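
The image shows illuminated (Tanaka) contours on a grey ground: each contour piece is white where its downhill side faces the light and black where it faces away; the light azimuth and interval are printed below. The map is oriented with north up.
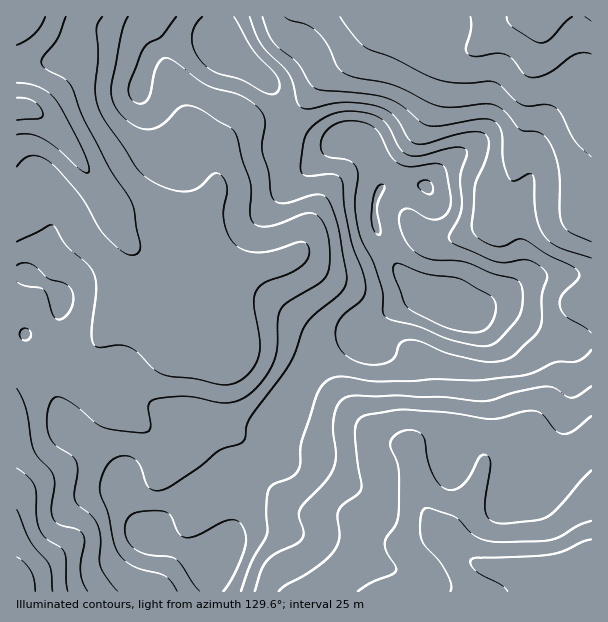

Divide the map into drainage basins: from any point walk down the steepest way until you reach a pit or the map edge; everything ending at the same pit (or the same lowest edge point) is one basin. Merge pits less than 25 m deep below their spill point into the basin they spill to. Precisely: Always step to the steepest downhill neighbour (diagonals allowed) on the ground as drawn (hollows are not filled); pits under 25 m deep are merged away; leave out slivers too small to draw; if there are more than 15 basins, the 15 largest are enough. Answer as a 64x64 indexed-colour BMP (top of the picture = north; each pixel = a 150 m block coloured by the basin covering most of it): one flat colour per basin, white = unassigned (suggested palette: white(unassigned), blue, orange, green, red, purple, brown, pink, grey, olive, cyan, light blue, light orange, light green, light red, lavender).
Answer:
<image width="64" height="64" href="data:image/bmp;base64,Qk12CAAAAAAAAHYAAAAoAAAAQAAAAEAAAAABAAQAAAAAAAAIAAATCwAAEwsAABAAAAAAAAAA////ALR3HwAOf/8ALKAsACgn1gC9Z5QAS1aMAMJ34wB/f38AIr28AM++FwDox64AeLv/AIrfmACWmP8A1bDFAEREREREREREREREIiIiIiIiIiIiIiIiIiIiIiIiIiIiREREREREREREREQiIiIiIiIiIiIiIiIiIiIiIiIiIiJERERERERERERERCIiIiIiIiIiIiIiIiIiIiIiIiIiIkREREREREREREREIiIiIiIiIiIiIiIiIiIiIiIiIiIiREREREREREREQiIiIiIiIiIiIiIiIiIiIiIiIiIiIiJEREREREREREIiIiIiIiIiIiIiIiIiIiIiIiIiIiIiIkRERERERERCIiIiIiIiIiIiIiIiIiIiIiIiIiIiIiIiRERERERERBEiIiIiIiIiIiIiIiIiIiIiIiIiIiIiIiJERERERERBERIiIiIiIiIiIiIiIiIiIiIiIiIiIiIiIkREREREREERESIiIiIiIiIiIiIiIiIiIiIiIiIiIiIiREREREREERERESIiIiIiIiIiIiIiIiIiIiIiIiIiIiJEREREREQRERERESIiIiIiIiIiIiIiIiIiIiIiIiIiIkRERERERBERERERESIiIiIiIiIiIiIiIiIiIiIiIiIiRERERERBERERERERESIiIiIiIiIiIiIiIiIiIiIiIiJERERERBERERERERERESIiIiIiIiIiIiIiIiIiIiIiIkRERERBEREREREREREREiIiIiIiIiIiIiIiIiIiIiIiRERERBERERERERERERESIiIiIiIiIiIiIiIiIiIiIiJERERBEREREREREREREREiIiIiIiIiIiIiIiIiIiIiIkRERBERERERERERERERESIiIiIiIiIiIiIiIiIiIiIiRERBERERERERERERERERIiIiIiIiIiIiIiIiIiIiIiJEREEREREREREREREREREiIiIiIiIiIiIiIiIiIiIiIkREERERERERERERERERESIiIiIiIiIiIiIiIiIiIiIiREQREREREREREREREREREiIiIiIiIiIiIiIiIiIiIiJERBERERERERERERERERERIiIiIiIiIiIiIiIiIiIiIkREEREREREREREREREREREiIiIiIiIiIiIiIiIiIiIiREQRERERERERERERERERERIiIiIiIiIiIiIiIiIiIiJERBERERERERERERERERERERIiIiIiIiIiIiIiIiIiIkREERERERERERERERERERERESIiIiIiIiIiIiIiIiIiREERERERERERERERERERERERESIiIiIiIiIiIiIiMzNERBEREREREREREREREREREREREiIiIiIiIiIiIjMzM0REQREREREREREREREREREREREREiIiIiIiIiIzMzMzRERBERERERERERERERERERERERERIiIiMzMzMzMzMzNEREERERERERERERERERERERERERERIjMzMzMzMzMzM0REERERERERERERERERERERERERERETMzMzMzMzMzMzREERERERERERERERERERERERERERETMzMzMzMzMzMzMRERERERERERERERERERERERERERETMzMzMzMzMzMzMxERERERERERERERERERERERERERETMzMzMzMzMzMzMzERERERERERERERERERERERERERERMzMzMzMzMzMzMzMRERERERERERERERERERERERERERMzMzMzMzMzMzMzMxEREREREREREREREREREREREREREzMzMzMzMzMzMzMzEREREREREREREREREREREREREREzMzMzMzMzMzMzMzMRERERERERERERERERERERERERETMzMzMzMzMzMzMzMxERERERERERERERERERERERERERMzMzMzMzMzMzMzMzEREREREREREREREREREREREREREzMzMzMzMzMzMzMzMRERERERERERERERERERERERERETMzMzMzMzMzMzMzMxEREREREREREREREREREREREREREzMzMzMzMzMzMzMzEREREREREREREREREREREREREREzMzMzMzMzMzMzMzMRERERERERERERERERERERERERETMzMzMzMzMzMzMzMxERERERERERERERERERERERERERMzMzMzMzMzMzMzMzERERERERERERERERERERERERERMzMzMzMzMzMzMzMzMREREREREREREREREREREREzMzMzMzMzMzMzMzMzMzMxERERERERERERERERERERMzMzMzMzMzMzMzMzMzMzMzERERERERERERERERERERMzMzMzMzMzMzMzMzMzMzMzMREREREREREREREREREREzMzMzMzMzMzMzMzMzMzMzMxEREREREREREREREREREzMzMzMzMzMzMzMzMzMzMzMzERERERERERERERERERETMzMzMzMzMzMzMzMzMzMzMzMRERERERERERERERERETMzMzMzMzMzMzMzMzMzMzMzMxERERERERERERERERETMzMzMzMzMzMzMzMzMzMzMzMzERERERERERERERERETMzMzMzMzMzMzMzMzMzMzMzMzNVVVURERERUREREREzMzMzMzMzMzMzMzMzMzMzMzMzM1VVVVVVVVVVUREREzMzMzMzMzMzMzMzMzMzMzMzMzMzVVVVVVVVVVVVVVVTMzMzMzMzMzMzMzMzMzMzMzMzMzNVVVVVVVVVVVVVVVMzMzMzMzMzMzMzMzMzMzMzMzMzM1VVVVVVVVVVVVVVUzMzMzMzMzMzMzMzMzMzMzMzMzMz"/>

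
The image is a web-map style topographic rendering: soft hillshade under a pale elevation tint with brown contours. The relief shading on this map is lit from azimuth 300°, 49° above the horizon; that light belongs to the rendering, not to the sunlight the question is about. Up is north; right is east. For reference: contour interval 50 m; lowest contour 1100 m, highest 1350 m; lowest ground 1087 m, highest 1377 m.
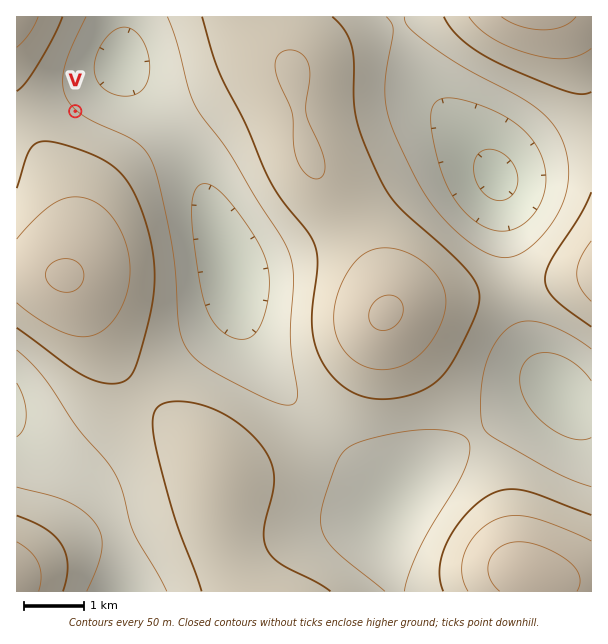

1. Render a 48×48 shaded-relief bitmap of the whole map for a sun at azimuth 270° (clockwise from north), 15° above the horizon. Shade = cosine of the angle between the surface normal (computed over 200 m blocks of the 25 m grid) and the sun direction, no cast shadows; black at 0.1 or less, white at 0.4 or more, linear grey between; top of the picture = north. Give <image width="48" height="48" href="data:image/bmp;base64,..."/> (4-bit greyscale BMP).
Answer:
<image width="48" height="48" href="data:image/bmp;base64,Qk32BAAAAAAAAHYAAAAoAAAAMAAAADAAAAABAAQAAAAAAIAEAAATCwAAEwsAABAAAAAAAAAAAAAAABEREQAiIiIAMzMzAERERABVVVUAZmZmAHd3dwCIiIgAmZmZAKqqqgC7u7sAzMzMAN3d3QDu7u4A////AEMiIjV5q8zLqYiHd2ZVVnir3e7cuoh2ZUMyI0V5q8y6qYd3dmZVZnms3u7cuYd2VUQzM0V5q8u6mHd2ZmZmZ4m83u7cqYdmVURERFZ5q7u6mHZmZmZmZ4m83u7cqXdmVVVURVeJq7u6h3ZmZmZmZ4m83u7bqHZlVVVVVWeKu7uph2ZVVVVWZ4ms3e3LqHZlVWZmZniau8uph2ZVVVVWZnirzd3LmHZlZmZ3d4iau8uph2ZVVVVVZniavMzKmHZmZnd3iImqvMuph2VVVVVWZniau8y6mHZmZniIiJmrvMuph2VVVWZmZneJq7uql3ZmZoiZmZqru7uph2VVVmZmZneJmqqph2Zmd5mZmaqru7uph2VVVmd3d3eImaqYh2Zmd5qqqqqqu7qYdmVVZnd3d3eIiZmIdmZmeKq7qqqqqqqYdlVWZ4iIiHd4iIh3ZlVniLu7uqqZmZmHdlVmeImZiId3d3d2VVVniczMuqmZmZiHZmZniZqqmId3d3ZlVVVomszMupmIiId3ZmZ4mqu6qYd2ZmVVRFV4ms3MupiHd3dmZmeJq7y7qYdmVVVERFZ5q93Muoh3ZmZmZneKvMzLqYdlVURERFaJu93LqYdmZVVVZnibzd3cuYdlRERERWeKvNzLqHZlVVVVVnmr3e7cuYdVRDM0RWeavMy6mHZURERFVom83u7cuodVQzM0VnibzMy6l2VUMzM0Voq97v7tuodlQzNEVomrzMuph2VEMyI0VorN7/7tuodlRDNFZ4q7zLuph2VDMiIjVorN7/7cupdlRDRFaJq8zLuph2VDIhEjVorN7u7cuphlRERFeKvMzLqYh2VDIREjV5vN7u3cuph1RERWeavNzLqYh2VDIREjV5vN7t3LqphlRERWebzd3LqZh2VDIREjWKvd3dy6qYdlRDRWibzd3buph2VDIREkaKzd3cuqmIdlQzNGir3e3buph2VDIRI1ebzd3LqZiHZUMzNGis3u7buph3ZDIiJFis3t3KmId2ZUMzNGis3u7cuph3ZDIiNGi83ty6mHZlVDMiNGis3u7ruph3ZUMzRXm97ty5h2ZVRDMjNXm87u7ruph2ZUM0VorN7typdlVURDMzRXm87u7bqYh2ZURFV5rN3duodlVERDMzRnm83u3aqYd2ZVVWaJvN3cuYZVRERDNEVom83d3JmHdmZmZneKvN3MqXZURERERFZ4q83dzJh2ZmZmd4iavMzLqXZUREREVWeJq8zMu4dmVWZ3iJmrvMy7mHZUQ0RFVniZq7zLqnZVVVZ4maq7vMu6mHZUM0RVZ4iau7u6mWVURFZ4mru8y7uqmHVEM0RWeJmqu7upmFVDNFZ5q8zMy7upmGVEM0RWiZqru7qph0QzM0Z5q8zMy7qpiGVEM0Vniau7u6qYd0MyI0Z5vM3cy7qph2VUREV4mrvLuqmYdkMiIkV5vN3cu6qZh2VURFZ5q8zMuqmHZjMiIjV5vM3MuqmYh2ZURVeKvN3MupiHZTMiIjV5rMzLupmId2ZVVWebzd3cuph2ZQ=="/>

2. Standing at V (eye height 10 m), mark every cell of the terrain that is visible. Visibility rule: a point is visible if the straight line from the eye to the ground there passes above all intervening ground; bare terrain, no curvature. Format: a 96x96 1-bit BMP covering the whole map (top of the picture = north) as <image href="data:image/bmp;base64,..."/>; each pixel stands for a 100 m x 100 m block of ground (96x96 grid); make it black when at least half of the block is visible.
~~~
<image width="96" height="96" href="data:image/bmp;base64,Qk2+BAAAAAAAAD4AAAAoAAAAYAAAAGAAAAABAAEAAAAAAIAEAAATCwAAEwsAAAIAAAAAAAAA////AAAAAAAAAAAAAAAAAAAAAAAAAAAAAAAAAAAAAAAAAAAAAAAAAAAAAAAAAAAAAAAAAAAAAAAAAAAAAAAAAAAAAAAAAAAAAAAAAAAAAAAAAAAAAAAAAAAAAAAAAAAAAAAAAAAAAAAAAAAAAAAAAAAAAAAAAAAAAAAAAAAAAAAAAAAAAAAAAAAAAAAAAAAAAAAAAAAAAAAAAAAAAAAAAAAAAAAAAAAAAAAAAAAAAAAAAAAAAAAAAAAAAAAAAAAAAAAAAAAAAAAAAAAAAAAAAAAAAAAAAAAAAAAAAAAAAAAAAAAAAAAAAAAAAAAAAAAAAAAAAAAAAAAAAAAAAAAAAAAAAAAAAAAAAAAAAAAAAAAAAAAAAAAAAAAAAAAAAAAAAAAAAAAAAAAAAAAAAAAAAAAAAAAAAAAAAAAAAAAAAAAAAAAAAAAAAAAAAAAAAAAAAAAAAAAAAAAAAAAAAAAAAAAAAAAAAAAAAAAAAAAAAAAAAAAAAAAAAAAAAAAAAAAAAAAAAAAAAAAAAAAAAAAAAAAAAAAAAAAAAAAAAAAAAAAAAAAAAAAAAAAAAAAAAAAAAAAAAAAAAAAAAAAAAAAAAAAAAAAAAAAAAAAAAAAAAAAAAAAAAAAAAAAAAAAAAAAAAAAAAAAAAAAAAAAAAAADAAAAAAAAAAAAAAAHgAAAAAAAAAAAAAAPgAAAAAAAAAAAAAAfwAAAAAAAAAAAAAAf4AAAAAAAAAAAAAAf4AAAAAAAAAAAAAA/8AAAAAAAAAAAAAA/+AAAAAAAAAAAAAA//AAAAAAAAAAAAAB//AAAAAAAAAAAAAB//gAAAAAAAAAAAAB//gAAAAAAAAAAAAD//wAAAAAAAAAAAAD//wAAAAAAAAAAAAH//wAAAAAAAAAAAAH//wAAAAAAAAAAAAP//wAAAAAAAAAAAAf//gAAAAAAAAAAAAf/+AAAAAAAAAAAAA//wAAAAAAAAAAAAB/+AAAAAAAAAAAAAD/wAAAAAAAAAAAAAH/gAAAAAAAAAAAAAP/AAAAAAAAAAAAAAf+AAAAAAAAAAAAAA/+AAAAAAAAAAAAAA/+AAAAAAAAAAAAAB/+AAAAAAAAAAAAAD/8AAAAAAAAAAAAAH/8AAAAAAAAAPAAAP/8AAAAAAAAAfwAA//8AAAAAAAAAf4AB//8AAAAAAAAA/8AH//4AAAAAAAAB/+Af//4AAAAAAAAB//////4AAAAAAAAD//////wAAAAAAAAD//////wAAAAAAAAH//////wAAAAAAAAP//////wAAAAAAAAf//////gAAAAAAAA///////gAAAAAAAB///////gAAAAAAAD///////gAAAAAAAD///////AAAAAAAAD///////AAAAAAAAD///////AAAAAAAAD//////+AAAAAAAAD//////+AAAAAAAAD//////8AAAAAAAAD//////4AAAAAAAAD//////wAAAAAAAAD//////gAAAAAAAAD//////AAAAAAAAAD/////+AAAAAAAAAD/////8AAAAAAAAAA="/>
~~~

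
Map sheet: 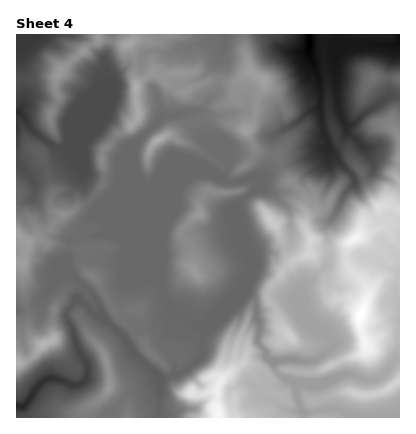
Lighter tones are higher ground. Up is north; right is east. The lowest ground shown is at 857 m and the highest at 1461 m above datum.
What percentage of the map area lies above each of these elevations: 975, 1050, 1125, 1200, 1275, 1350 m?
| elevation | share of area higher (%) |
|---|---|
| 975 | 96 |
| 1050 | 86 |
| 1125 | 53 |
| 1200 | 28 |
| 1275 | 15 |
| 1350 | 5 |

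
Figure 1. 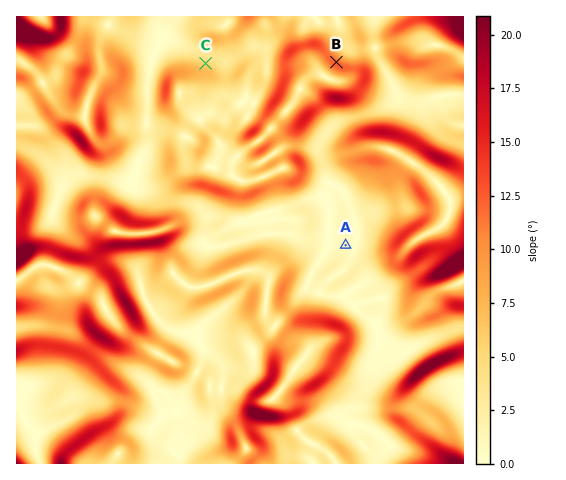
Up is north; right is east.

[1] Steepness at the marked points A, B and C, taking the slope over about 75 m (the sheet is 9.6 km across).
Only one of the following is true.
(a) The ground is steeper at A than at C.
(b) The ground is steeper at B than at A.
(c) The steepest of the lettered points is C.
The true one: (b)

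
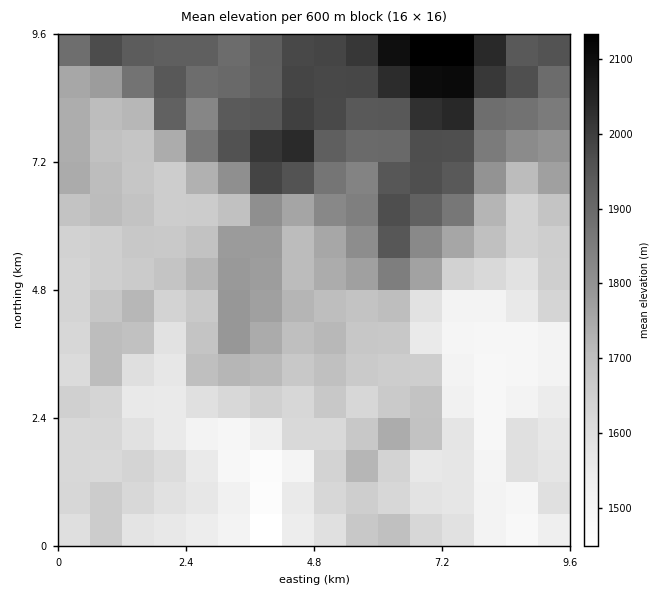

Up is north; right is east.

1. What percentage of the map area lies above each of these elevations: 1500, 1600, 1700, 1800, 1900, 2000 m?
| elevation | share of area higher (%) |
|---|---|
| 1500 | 95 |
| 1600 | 75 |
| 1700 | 46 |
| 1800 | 29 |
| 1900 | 20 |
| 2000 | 6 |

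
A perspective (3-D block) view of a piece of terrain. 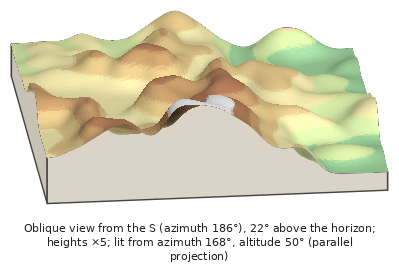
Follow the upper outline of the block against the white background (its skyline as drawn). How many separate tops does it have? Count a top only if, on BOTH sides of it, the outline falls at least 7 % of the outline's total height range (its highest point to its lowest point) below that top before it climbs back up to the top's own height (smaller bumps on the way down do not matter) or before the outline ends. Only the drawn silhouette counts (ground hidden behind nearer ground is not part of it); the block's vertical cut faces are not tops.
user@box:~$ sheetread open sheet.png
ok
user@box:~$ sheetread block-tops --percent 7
2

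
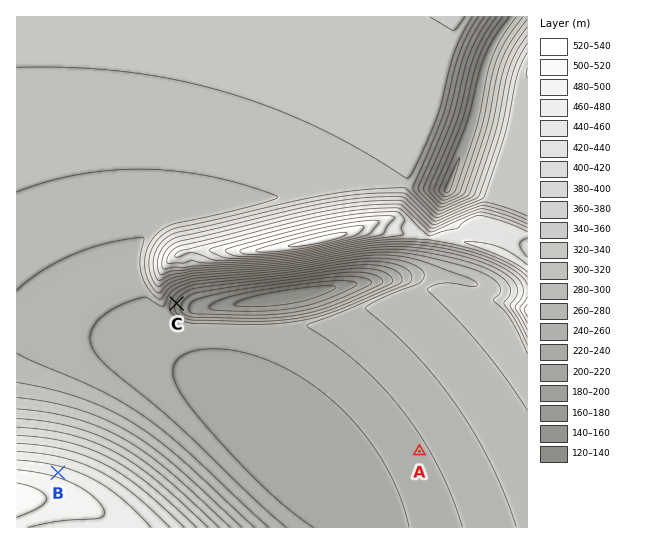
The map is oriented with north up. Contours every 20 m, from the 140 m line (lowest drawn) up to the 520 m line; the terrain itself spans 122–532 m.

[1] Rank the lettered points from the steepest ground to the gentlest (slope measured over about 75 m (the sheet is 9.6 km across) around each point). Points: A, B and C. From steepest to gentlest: C B A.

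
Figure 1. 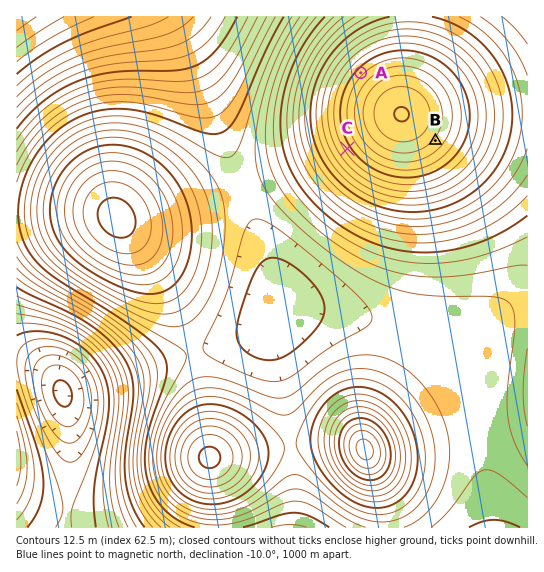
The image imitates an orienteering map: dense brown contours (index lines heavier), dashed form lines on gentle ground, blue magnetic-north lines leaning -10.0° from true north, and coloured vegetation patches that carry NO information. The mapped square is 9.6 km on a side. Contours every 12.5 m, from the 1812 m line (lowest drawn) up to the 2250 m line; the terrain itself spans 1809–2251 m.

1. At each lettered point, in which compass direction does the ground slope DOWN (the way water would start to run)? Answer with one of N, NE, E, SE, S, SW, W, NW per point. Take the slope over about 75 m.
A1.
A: NW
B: SE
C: SW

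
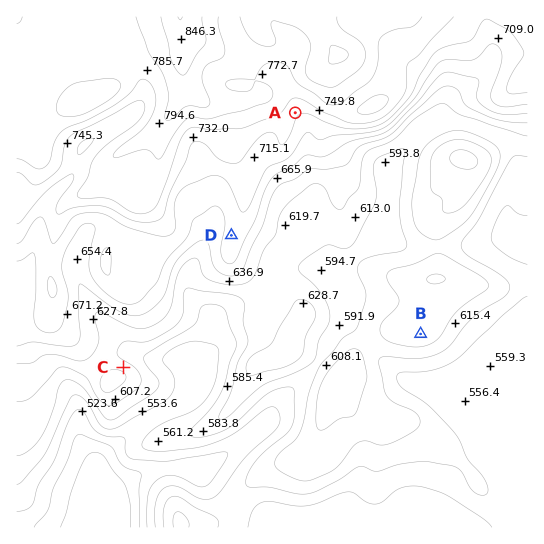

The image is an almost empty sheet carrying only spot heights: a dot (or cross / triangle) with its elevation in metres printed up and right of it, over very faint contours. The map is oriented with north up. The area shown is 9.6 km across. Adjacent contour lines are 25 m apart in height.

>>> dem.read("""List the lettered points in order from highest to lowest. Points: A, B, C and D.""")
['A', 'D', 'B', 'C']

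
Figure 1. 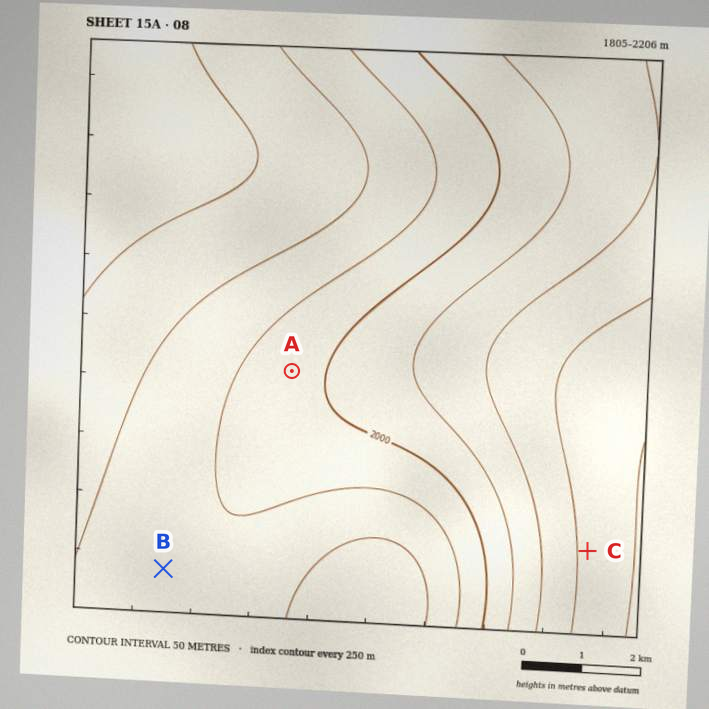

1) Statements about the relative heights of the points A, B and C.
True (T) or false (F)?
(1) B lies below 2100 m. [T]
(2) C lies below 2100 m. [F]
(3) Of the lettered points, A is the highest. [F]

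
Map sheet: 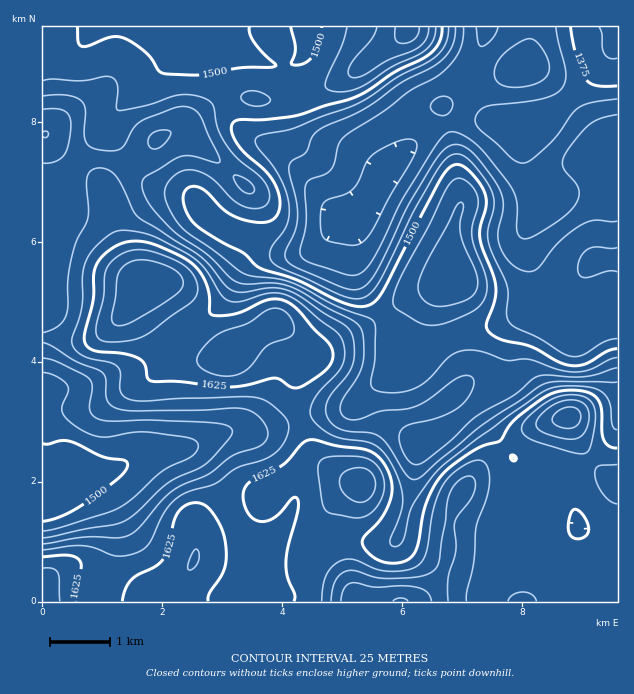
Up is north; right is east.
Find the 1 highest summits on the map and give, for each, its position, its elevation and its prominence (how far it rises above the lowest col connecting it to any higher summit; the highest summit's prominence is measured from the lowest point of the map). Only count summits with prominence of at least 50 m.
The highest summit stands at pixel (568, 417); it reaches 1713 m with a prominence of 84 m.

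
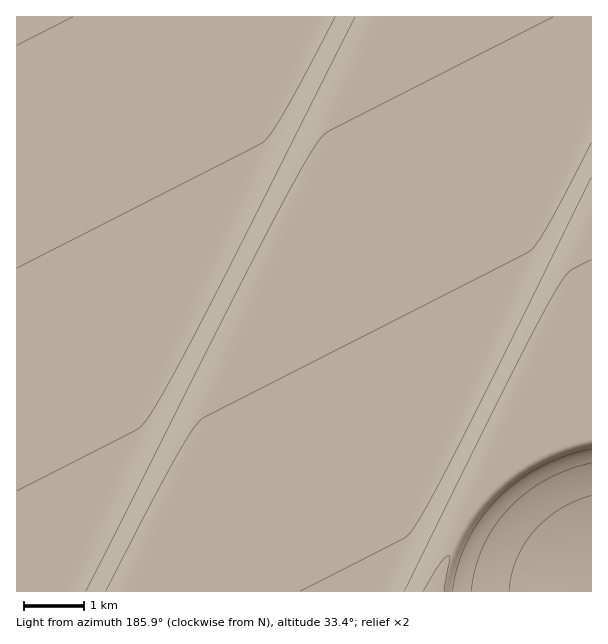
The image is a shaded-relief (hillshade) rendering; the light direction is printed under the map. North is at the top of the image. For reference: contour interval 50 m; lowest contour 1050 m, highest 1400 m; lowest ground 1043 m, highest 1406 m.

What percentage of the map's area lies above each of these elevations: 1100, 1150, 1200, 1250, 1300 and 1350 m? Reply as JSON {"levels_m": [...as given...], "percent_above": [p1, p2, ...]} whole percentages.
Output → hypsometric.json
{"levels_m": [1100, 1150, 1200, 1250, 1300, 1350], "percent_above": [94, 90, 66, 41, 30, 16]}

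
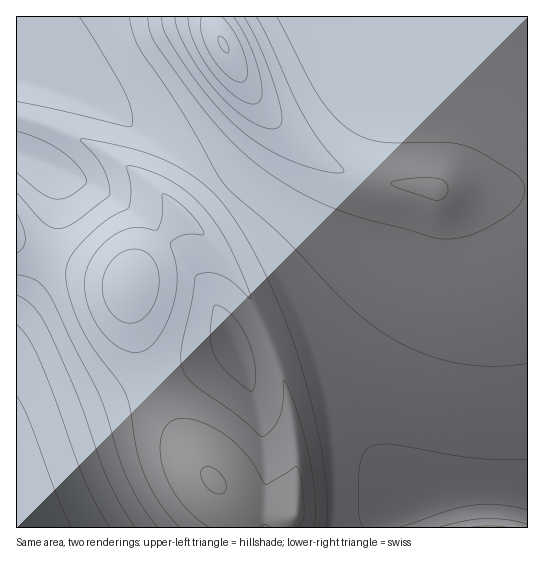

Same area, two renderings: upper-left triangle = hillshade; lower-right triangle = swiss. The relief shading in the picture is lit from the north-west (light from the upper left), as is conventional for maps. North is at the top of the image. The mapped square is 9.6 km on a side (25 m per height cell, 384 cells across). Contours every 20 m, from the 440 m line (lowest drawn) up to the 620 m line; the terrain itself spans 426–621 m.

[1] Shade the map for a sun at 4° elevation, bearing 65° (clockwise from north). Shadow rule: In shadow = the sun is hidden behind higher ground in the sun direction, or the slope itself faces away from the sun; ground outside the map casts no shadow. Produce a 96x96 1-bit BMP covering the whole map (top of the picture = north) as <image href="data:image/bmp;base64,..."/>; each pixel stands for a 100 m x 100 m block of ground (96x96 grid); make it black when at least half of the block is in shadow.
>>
<image width="96" height="96" href="data:image/bmp;base64,Qk2+BAAAAAAAAD4AAAAoAAAAYAAAAGAAAAABAAEAAAAAAIAEAAATCwAAEwsAAAIAAAAAAAAA////AAAAAAAAAAAAAAAAAAAAAAAAAAAAAAAAAAAAAAAAAAAAAAAAAAAAAAAAAAAAAAAAAAAAAAAAAAAAAAAAAAAAAAAAAAAAAAAAAAAAAAAAAAAAAAAAAAAAAAAAAAAAAAAAAAAAAAAAAAAAAAAAAAAAAAAAAAAAAAAAAAAAAAAAAAAAAAAAAAAAAAAAAAAAAAAAAAAAAAAAAAAAAAAAAAAAAAAAAAAAAAAAAAAAAAAAAAAAAAAAAAAAAAAAAAAAAAAAAAAAAAAAAAAAAAAAAAAAAAAAAAAAAAAAAAAAAAAAAAAAAAAAAAAAAAAAAAAAAAAAAAAAAAAAAAAAAAAAAAAAAAAAAAAAAAAAAAAAAAAAAAAAAAAAAAAAAAAAAAAAAAAAAAAAAAAAAAAAAAAAAAAAAAAAAAAAAAAAAAAAAAAAAAAAAAAAAAAAAAAAAAAAAAAAAAAAAAAAAAAAAAAAAAAAAAAAAAAAAAAAAAAAAAAAAAAAAAAAAAAAAAAAAAAAAAAAAAAAAAAAAAAAAAAAAAAAAAAAAAAAAAAAAAAAAAAA8AAAAAAAAAAAAAAD+AAAAAAAAAAAAAAD/AAAAAAAAAAAAAAD/AAAAAAAAAAAAAAD/AAAAAAAAAAAAAAB/AAAAAAAAAAAAAAA/AAAAAAAAAAAAAAAOAAAAAAAAAAAAAAAAAAAAAAAAAAAAAAAAAAAAAAAAAAAAAAAAAAAAAAAAAAAAAAAAAAAAAAAAAAAAAAAAAAAAAAAAAAAAAAAAAAAAAAAAAAAAAAAAAAAAAAAAAAAAAAAAAAAAAAAAAAAAAAAAAAAAAAAAAAAAAAAAAAAAAAAAAAAAAAAAAAAAAAAAAAAAAAAAAAAAAAAAAAAAAAAAAAAAAAAAAAAAAAAAAAAAAAAAAAAAAAAAAAAAAAAAAAAAAAAAAAAAAAAAAAAAAAAAAAAAAAAAAAAAAAAAAAAAAAAAAAAAAAAAAAAAAAAAAAAAAAAAAAAAAAAAAAAAAAAAAAAAAAAAAAAAAAAAAAAAAAAAAAAAAAAAAAAAAAAAAAAAAAAAAAAAAAAAAAAAAAAAAAAAAAAAAAAAAAAAAAAAAAAAAAAAAAAAAAAAAAAAAAAAAAAAAAAAAAAAAAAAAAAAAAAAAAAAAAAAAAAAAAAAAAAAAAAAAAAAAAAAAAAAAAAAAAAAAAAB+AAAAAAAAAAAAAAf/AAAAAAAAAAAAAD//AAAAAAAAAAAAAP/+AAAAAAAAAAAAB//+AAAAAAAAAAAAH//+AAAAAAAAAAAAP//8AAAAAAAAAAAAf//8AAAAAAAAAAAA///8AAAAAAAAAAAA///4AAAAAAAAAAAB///4AAAAAAAAAAAB///wAAAAAAAAAAAB///wAAAAAAAAAAAB///gAAAAAAAAAAAA///gAAAAAAAAAAAA///AAAAAAAAAAAAA///AAAAAAAAAAAAAf/+AAAAAAAAAAAAAf/+AAAAAAAAAAAAAP/8AAAAAAAAAAAAAH/8AAAAAAAAAAAAAD/4AAAAAAAAAAAAAB/wAAAAAAAAAA="/>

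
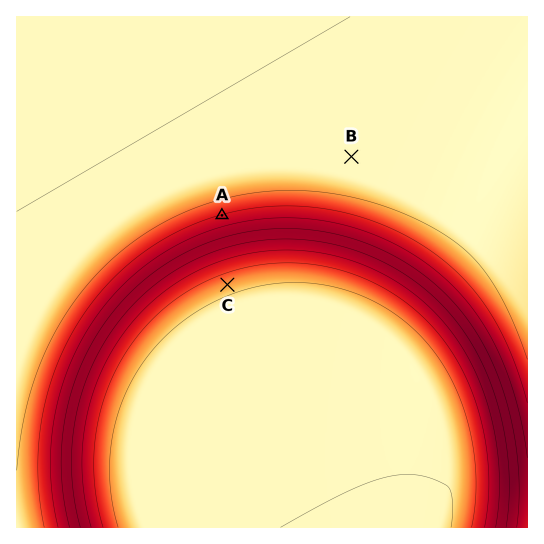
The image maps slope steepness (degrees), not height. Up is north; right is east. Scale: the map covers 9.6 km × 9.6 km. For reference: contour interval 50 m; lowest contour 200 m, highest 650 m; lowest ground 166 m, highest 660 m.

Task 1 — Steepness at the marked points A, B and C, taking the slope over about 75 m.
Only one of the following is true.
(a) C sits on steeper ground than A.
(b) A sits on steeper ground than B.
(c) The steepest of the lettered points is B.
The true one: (b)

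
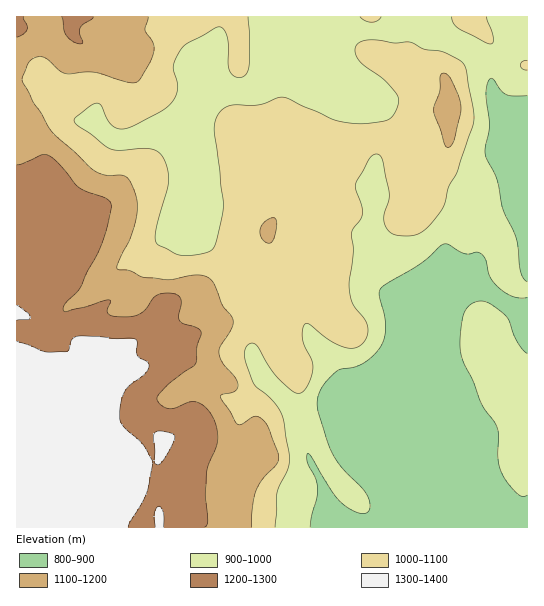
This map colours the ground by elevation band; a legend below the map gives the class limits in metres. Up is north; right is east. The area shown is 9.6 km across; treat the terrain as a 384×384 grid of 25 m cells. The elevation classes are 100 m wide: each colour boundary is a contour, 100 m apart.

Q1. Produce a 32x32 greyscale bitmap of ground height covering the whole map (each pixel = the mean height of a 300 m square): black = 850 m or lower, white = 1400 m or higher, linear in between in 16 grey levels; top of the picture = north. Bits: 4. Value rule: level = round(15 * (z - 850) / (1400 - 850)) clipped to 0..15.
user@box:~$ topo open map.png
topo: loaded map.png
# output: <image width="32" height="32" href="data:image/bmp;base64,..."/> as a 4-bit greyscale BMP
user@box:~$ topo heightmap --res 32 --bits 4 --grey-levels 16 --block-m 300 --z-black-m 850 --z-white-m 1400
<image width="32" height="32" href="data:image/bmp;base64,Qk12AgAAAAAAAHYAAAAoAAAAIAAAACAAAAABAAQAAAAAAAACAAATCwAAEwsAABAAAAAAAAAAAAAAABEREQAiIiIAMzMzAERERABVVVUAZmZmAHd3dwCIiIgAmZmZAKqqqgC7u7sAzMzMAN3d3QDu7u4A////AO7u3dzMuph1QxERERERERHd7t3czKqYdUMhEhERERER3e7d3cyqiIZDISEREREREt3t3d3MqpiHUxIRERERESLd7d3dzLqYiGMSEREREREj3d3d3MzKqIhSIRERERERIt3d3czMy5d3UiERERERESLd3t3LuqqGZkIhERERERIi3d3d26mId1Q0MRERERESIu3d3d3KmIdTVkIREREREiLd3d3dy7l2RGZCIhERESIizMzd3Lu5dkVlRFQhEREiIcy7u7u6qYdmZUVlMRERIiHMqqqZqpmHZmVWVCERESIQzLqZmZqYdlVlVVMhEREREbvLmId3d2ZVZVZTIRERESKrvKh2VVVVVmVmUyIhEREhqru5dkRERWdlVVQzMhESIaqruoZEREVnZVVEREQiIyGru7qXVERFZnZVVERVQjMhq7uql1RERFZmZVREVlMzEbu6mIZURERVZmVURGZUMhGqqXZmVERFVmZlVEVlVDIRmZdlRERERVVmVVVFVWYxEYl1REREREVVVVVVVVZ3QRGHVERERERFVVVURERWd0IRhlVEVVREREREREREVndBEXZWVWZlRERERERERFV3QRJ2d3eHZUREREREREVVZjIjh4mZmHVERERERERVVVQzM5mZmYh2REREREREREMzNDOpmpmHdmVEREREREQzNFQz"/>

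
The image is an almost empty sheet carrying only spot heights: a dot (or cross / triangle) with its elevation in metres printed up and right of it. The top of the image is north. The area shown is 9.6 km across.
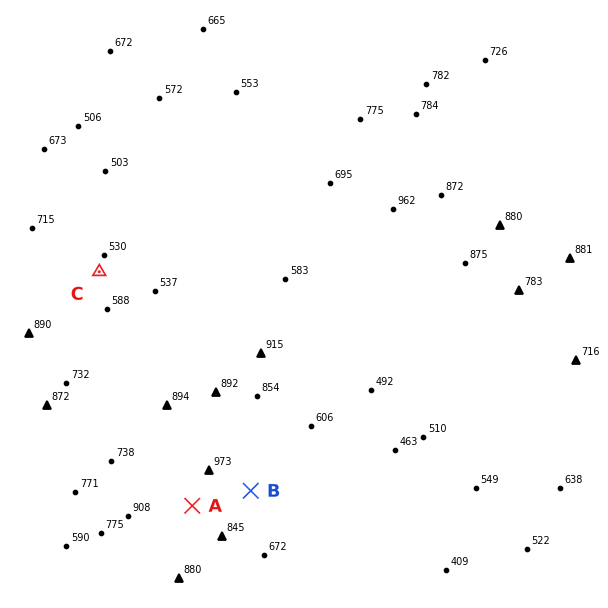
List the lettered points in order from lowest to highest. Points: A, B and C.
C B A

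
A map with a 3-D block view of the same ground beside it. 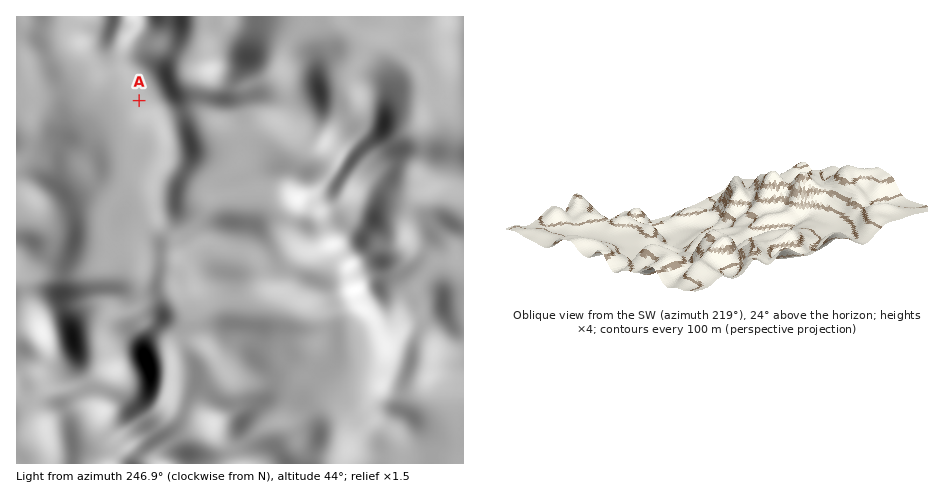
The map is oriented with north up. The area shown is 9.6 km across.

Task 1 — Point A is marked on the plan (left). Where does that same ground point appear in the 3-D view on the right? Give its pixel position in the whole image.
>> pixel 606 226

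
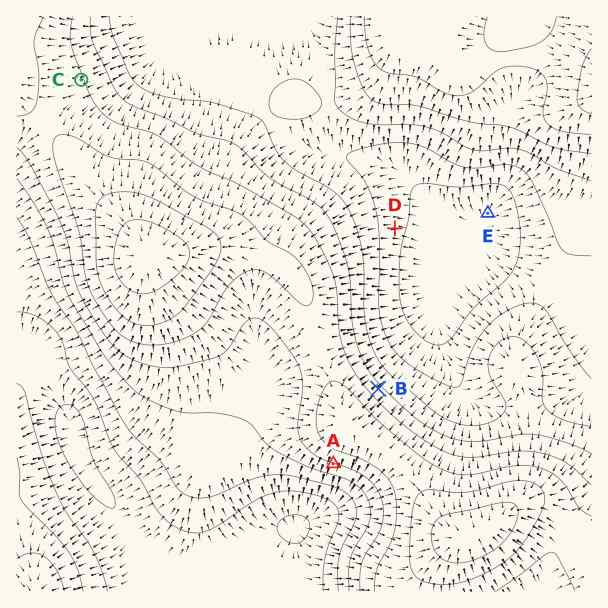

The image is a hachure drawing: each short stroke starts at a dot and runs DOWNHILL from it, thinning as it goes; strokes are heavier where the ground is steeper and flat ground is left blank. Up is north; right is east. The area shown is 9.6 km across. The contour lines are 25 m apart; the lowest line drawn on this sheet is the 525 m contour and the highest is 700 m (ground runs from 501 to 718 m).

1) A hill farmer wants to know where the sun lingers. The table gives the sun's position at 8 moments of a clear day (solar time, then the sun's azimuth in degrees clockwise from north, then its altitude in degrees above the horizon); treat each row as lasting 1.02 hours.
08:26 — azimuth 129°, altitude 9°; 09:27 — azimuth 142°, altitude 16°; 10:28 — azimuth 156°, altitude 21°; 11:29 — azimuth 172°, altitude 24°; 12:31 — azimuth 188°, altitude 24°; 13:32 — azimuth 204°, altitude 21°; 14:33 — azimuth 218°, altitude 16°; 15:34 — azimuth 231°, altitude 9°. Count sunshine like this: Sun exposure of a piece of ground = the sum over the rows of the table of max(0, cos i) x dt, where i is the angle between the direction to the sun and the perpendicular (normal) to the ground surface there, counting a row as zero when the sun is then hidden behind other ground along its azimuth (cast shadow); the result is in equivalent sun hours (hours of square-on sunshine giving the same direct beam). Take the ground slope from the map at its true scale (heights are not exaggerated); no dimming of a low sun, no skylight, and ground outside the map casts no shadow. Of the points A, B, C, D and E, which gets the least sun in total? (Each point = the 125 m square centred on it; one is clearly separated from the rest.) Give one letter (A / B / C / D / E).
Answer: B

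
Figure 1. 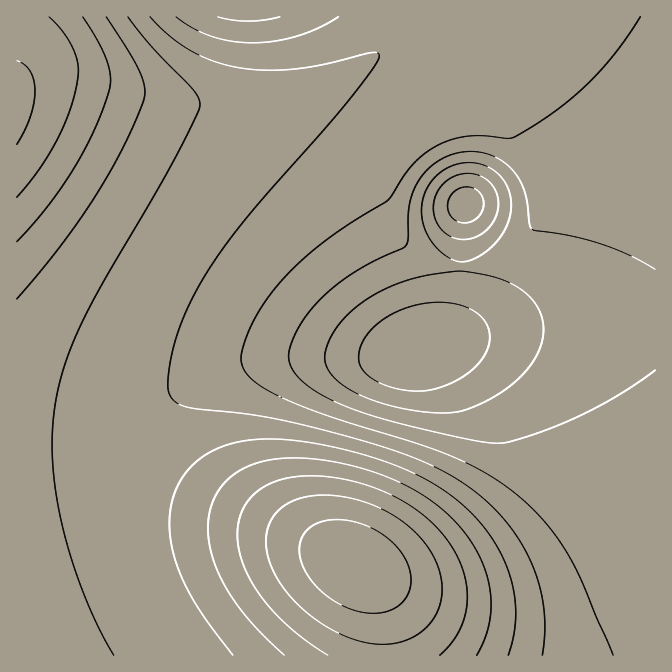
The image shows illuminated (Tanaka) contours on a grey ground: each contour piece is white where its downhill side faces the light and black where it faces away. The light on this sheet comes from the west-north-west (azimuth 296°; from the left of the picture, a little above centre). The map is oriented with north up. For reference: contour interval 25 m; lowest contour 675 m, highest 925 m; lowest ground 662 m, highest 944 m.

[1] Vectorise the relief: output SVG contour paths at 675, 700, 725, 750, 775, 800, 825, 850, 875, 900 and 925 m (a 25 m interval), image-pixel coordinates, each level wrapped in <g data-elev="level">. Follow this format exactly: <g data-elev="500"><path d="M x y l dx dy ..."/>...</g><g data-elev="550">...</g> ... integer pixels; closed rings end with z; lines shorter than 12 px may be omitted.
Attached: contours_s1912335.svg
<g data-elev="675"><path d="M458 222l-5-4-4-6-1-7 1-7 5-6 6-4 7-1 7 1 6 5 3 5 1 7-2 7-4 5-6 4-7 2z"/></g><g data-elev="700"><path d="M405 390l-15-3-12-5-10-7-7-8-2-9 1-11 5-10 9-10 11-9 15-8 15-5 15-2 15-1 15 3 12 5 9 7 7 11 2 12-5 13-10 14-15 11-18 9-18 4z"/><path d="M457 239l-12-6-8-10-4-13 2-13 7-12 11-8 12-4 13 2 10 6 7 9 3 12-2 13-6 11-10 9-12 4z"/></g><g data-elev="725"><path d="M425 412l-30-5-26-8-21-11-15-11-7-12-1-12 6-16 10-15 17-17 22-14 25-10 29-7 26-3 25 4 23 7 17 11 8 7 5 8 4 10 2 10-1 10-4 12-12 20-10 10-13 11-30 16-20 5z"/><path d="M455 261l-15-10-12-16-6-18 1-19 8-16 14-13 17-6 18 1 15 7 11 12 5 17-1 17-8 18-15 16-19 10-6 1z"/></g><g data-elev="750"><path d="M655 370l-40 27-41 21-49 19-18 5-12 1-28-4-60-14-36-10-28-10-24-12-16-11-10-12-4-13 2-14 8-16 11-17 14-15 16-13 18-12 47-24 3-8 1-33 8-22 7-10 10-9 11-7 12-4 15-2 13 2 13 6 12 9 8 9 6 11 3 14 3 23 4 5 36 6 30 7 29 12 26 14"/><path d="M280 17l-16 3-15 1-15-1-16-3"/></g><g data-elev="775"><path d="M613 655l-32-75-15-28-23-32-28-27-30-20-36-18-34-12-89-28-49-20-18-10-10-8-6-10-2-10 5-19 9-20 12-19 15-19 20-20 23-19 27-19 35-21 21-31 14-14 15-10 17-7 23-3 33 2 27-15 30-21 28-25 24-29 21-31"/><path d="M338 17l-20 11-21 8-22 5-23 2-22-2-20-5-18-8-16-11"/></g><g data-elev="800"><path d="M542 655l3-23-1-24-5-23-8-23-12-22-14-20-18-18-21-17-19-12-22-11-55-19-53-15-43-10-85-11-11-4-7-6-3-9 0-10 7-36 12-34 18-33 19-27 23-31 107-124 21-28 4-10-2-2-7 0-46 11-32 5-27 1-25-2-25-6-23-11-22-15-20-19"/></g><g data-elev="825"><path d="M114 655l-16-28-14-32-12-35-10-35-6-32-3-31-1-29 3-28 10-42 18-43 22-42 66-113 22-42 7-18-1-7-5-8-40-41-26-32"/><path d="M508 655l6-19 2-19-1-20-4-19-8-20-10-18-12-16-16-17-17-14-20-12-21-11-23-9-30-9-32-7-28-5-26-1-19 1-17 3-15 6-14 8-12 10-9 11-8 15-3 15-2 16 2 16 3 17 7 18 19 35 33 45"/></g><g data-elev="850"><path d="M477 655l7-15 5-16 2-17-1-19-5-18-7-16-10-17-13-15-14-14-16-11-18-11-20-9-23-8-24-6-25-4-21-1-19 1-17 4-14 5-12 8-10 9-7 12-5 13-2 15 1 15 3 17 6 15 8 16 24 33 34 34"/><path d="M17 299l41-50 36-51 29-50 21-48 1-13-5-15-11-20-23-35"/></g><g data-elev="875"><path d="M440 655l12-13 8-14 6-14 1-17-1-17-5-16-9-17-12-16-15-14-17-13-20-10-20-8-21-6-23-4-22 0-18 3-12 4-11 5-9 8-7 9-5 10-2 12 0 13 2 14 11 26 18 27 26 25 33 23"/><path d="M17 242l30-35 26-37 21-40 15-38 1-15-3-17-10-20-14-23"/></g><g data-elev="900"><path d="M371 644l19 0 17-4 15-9 12-13 6-14 2-17-3-19-8-16-13-16-15-14-19-12-20-8-20-5-22-2-18 2-17 7-8 6-6 7-4 8-3 10 0 10 2 12 10 23 17 22 23 19 27 15z"/><path d="M17 197l21-27 18-28 13-30 8-29 1-16-4-17-10-17-15-16"/></g><g data-elev="925"><path d="M360 612l14 1 11-1 10-4 8-6 5-8 3-10-1-12-4-12-6-10-10-10-12-8-13-7-13-4-14-1-11 0-12 4-10 8-5 12 0 13 5 13 10 15 13 12 16 9z"/><path d="M17 144l13-27 5-25-1-12-3-8-6-7-8-4"/></g>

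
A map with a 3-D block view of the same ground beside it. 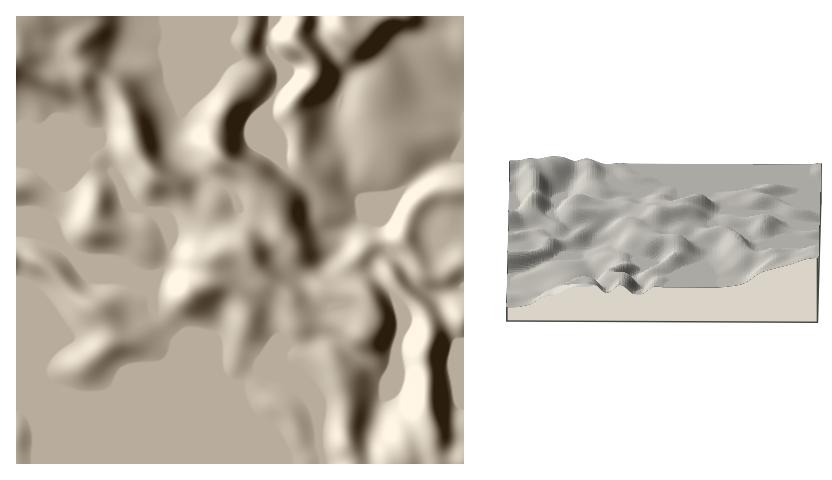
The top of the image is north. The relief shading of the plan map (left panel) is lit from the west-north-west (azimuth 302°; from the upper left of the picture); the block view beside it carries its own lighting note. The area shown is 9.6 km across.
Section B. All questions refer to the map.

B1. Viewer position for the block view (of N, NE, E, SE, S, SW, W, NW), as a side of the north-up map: N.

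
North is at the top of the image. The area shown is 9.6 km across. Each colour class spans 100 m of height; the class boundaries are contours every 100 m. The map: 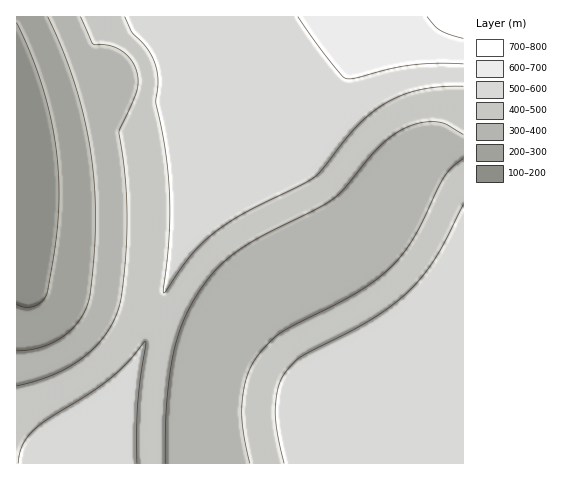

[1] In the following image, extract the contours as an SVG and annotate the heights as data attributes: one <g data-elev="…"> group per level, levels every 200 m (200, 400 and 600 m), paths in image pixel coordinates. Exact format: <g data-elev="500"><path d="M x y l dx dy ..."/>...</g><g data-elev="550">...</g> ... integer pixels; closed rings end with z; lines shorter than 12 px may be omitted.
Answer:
<g data-elev="200"><path d="M17 22l18 44 13 42 8 43 3 43-3 44-9 56-5 7-8 5-9 1-8-3"/></g><g data-elev="400"><path d="M165 463l2-61 4-33 4-24 7-20 8-19 12-19 13-16 15-14 20-14 66-34 18-10 11-11 33-40 12-11 12-7 17-7 16-1 11 2 17 11"/><path d="M463 158l-11 10-7 8-31 61-11 16-12 14-16 14-20 13-75 39-11 10-12 14-11 21-4 27 1 25 7 33"/><path d="M80 17l12 26 18 3 13 6 10 10 5 14-2 16-17 40 6 42 2 39-1 42-5 43-4 15-7 15-10 14-12 12-15 11-17 8-18 7-21 6"/></g><g data-elev="600"><path d="M298 17l28 39 15 19 5 3 9 0 35-9 21-4 24-2 28 1"/></g>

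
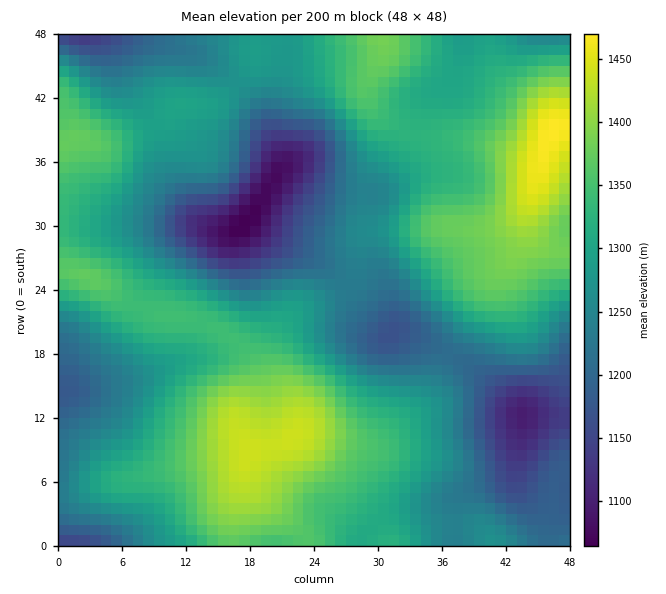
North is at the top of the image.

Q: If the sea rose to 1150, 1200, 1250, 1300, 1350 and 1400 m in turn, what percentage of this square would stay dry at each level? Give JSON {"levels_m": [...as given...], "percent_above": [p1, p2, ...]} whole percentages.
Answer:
{"levels_m": [1150, 1200, 1250, 1300, 1350, 1400], "percent_above": [93, 84, 67, 47, 23, 8]}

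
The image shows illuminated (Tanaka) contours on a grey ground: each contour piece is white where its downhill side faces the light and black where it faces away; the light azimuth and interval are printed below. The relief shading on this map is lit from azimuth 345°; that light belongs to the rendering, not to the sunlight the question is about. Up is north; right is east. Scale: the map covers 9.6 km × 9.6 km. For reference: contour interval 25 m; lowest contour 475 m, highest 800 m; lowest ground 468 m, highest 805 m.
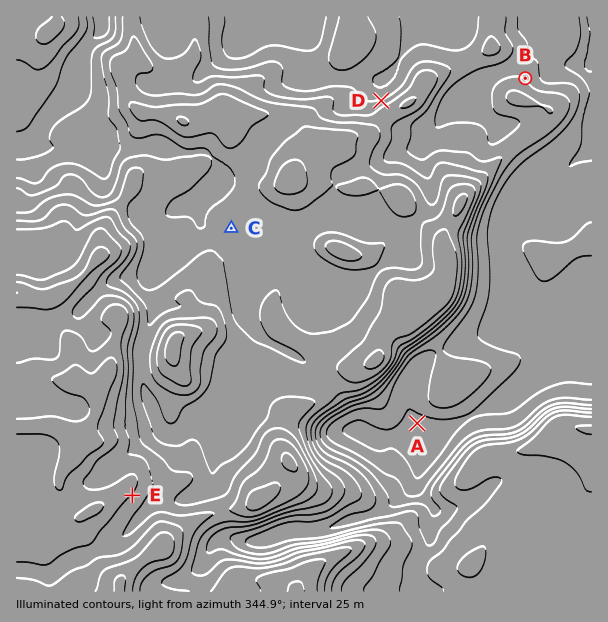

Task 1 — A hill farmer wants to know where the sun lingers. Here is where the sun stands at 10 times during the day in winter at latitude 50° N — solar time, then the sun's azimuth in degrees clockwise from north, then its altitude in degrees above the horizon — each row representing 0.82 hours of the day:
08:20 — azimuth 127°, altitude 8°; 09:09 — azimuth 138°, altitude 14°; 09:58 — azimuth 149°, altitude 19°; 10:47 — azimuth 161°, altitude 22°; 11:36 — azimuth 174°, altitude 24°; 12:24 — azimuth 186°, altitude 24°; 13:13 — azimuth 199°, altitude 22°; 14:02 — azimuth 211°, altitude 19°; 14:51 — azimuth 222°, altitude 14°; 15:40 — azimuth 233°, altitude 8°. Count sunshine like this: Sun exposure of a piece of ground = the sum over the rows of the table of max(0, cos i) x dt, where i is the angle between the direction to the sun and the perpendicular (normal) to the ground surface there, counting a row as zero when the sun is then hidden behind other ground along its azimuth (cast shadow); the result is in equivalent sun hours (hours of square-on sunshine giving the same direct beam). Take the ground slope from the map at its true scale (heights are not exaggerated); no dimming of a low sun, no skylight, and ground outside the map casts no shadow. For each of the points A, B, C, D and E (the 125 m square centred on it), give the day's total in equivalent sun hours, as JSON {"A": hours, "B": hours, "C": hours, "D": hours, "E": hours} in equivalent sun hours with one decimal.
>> {"A": 2.4, "B": 2.0, "C": 2.2, "D": 1.3, "E": 2.9}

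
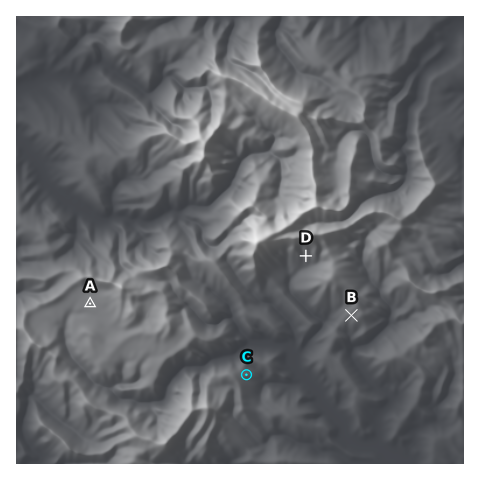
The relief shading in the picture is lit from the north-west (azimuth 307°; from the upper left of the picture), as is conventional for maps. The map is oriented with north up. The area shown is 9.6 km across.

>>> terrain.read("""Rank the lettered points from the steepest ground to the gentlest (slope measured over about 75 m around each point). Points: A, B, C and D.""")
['D', 'C', 'B', 'A']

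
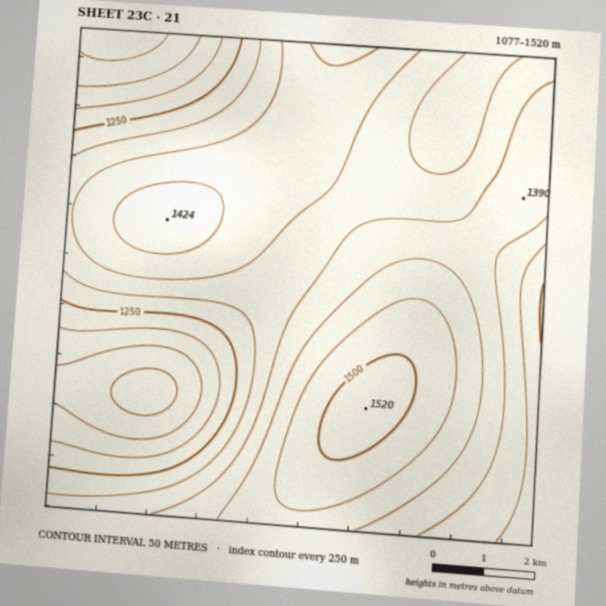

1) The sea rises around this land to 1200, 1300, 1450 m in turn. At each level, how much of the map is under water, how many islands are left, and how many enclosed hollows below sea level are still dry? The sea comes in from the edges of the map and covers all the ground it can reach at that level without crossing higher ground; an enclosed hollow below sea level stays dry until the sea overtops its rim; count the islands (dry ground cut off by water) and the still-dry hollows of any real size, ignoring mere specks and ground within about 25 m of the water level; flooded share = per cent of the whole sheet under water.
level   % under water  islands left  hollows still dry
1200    12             0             0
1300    28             0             0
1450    90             1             0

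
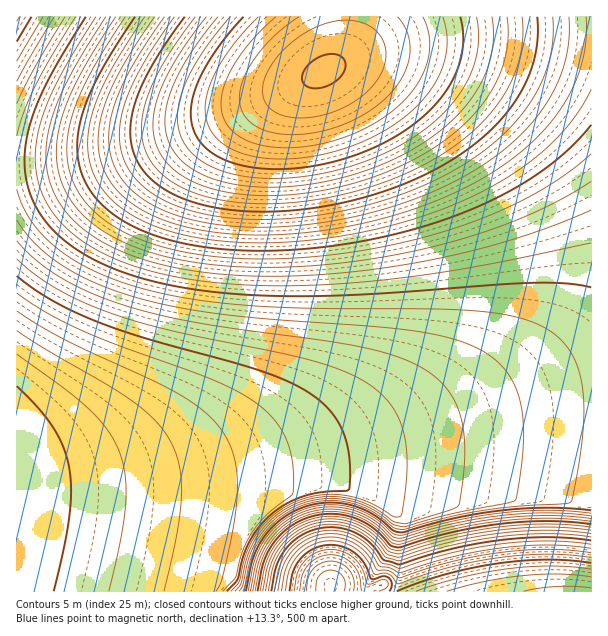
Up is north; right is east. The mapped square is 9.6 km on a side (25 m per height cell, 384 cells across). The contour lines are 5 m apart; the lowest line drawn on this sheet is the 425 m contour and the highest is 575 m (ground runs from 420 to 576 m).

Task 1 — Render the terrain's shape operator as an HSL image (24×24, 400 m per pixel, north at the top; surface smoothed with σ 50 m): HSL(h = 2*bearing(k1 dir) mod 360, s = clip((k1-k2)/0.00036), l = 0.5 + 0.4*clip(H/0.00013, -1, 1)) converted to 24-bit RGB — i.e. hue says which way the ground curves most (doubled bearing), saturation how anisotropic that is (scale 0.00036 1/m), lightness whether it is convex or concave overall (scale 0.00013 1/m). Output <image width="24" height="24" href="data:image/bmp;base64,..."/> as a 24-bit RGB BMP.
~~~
<image width="24" height="24" href="data:image/bmp;base64,Qk32BgAAAAAAADYAAAAoAAAAGAAAABgAAAABABgAAAAAAMAGAAATCwAAEwsAAAAAAAAAAAAAf39/f39/f39/f39/f39/f39/f39/f39/FUk0HQcvwrOexb2vycW9zcvIM57+qcP/f2q4pZC4n464mY63lI22jo22jpO1j5u1f39/f39/f39/f39/f39/f39/f39/f39/dXl/AB8z0NDQ0dHR0dHR0tHRx83NAkBggWW3ppO4oZK4nJG3l5G2k5G2kpa1lJ21f39/f39/f39/f39/f39/f39/f39/f39/f39/AjEuYr+c0NHQ0dHR0dHR0dHQEhdpGFw6nYOuopS2npS3mpS2l5S2lpi2mJ61f39+f39+f39+f39+f39+f39+f39+f39+f39+eH97ADMOHH0Gs8CUwLKSdhcEMgELRVgjHS4FIi8EJi8EMDUFOzoGOTEGMCQFf39+f39+f39+f39+f39+f39+f39+f39+f39+f39+f399UXE8JjADLyUEc1RBf39+f39/f39/f39/f39+f398f396f398f39/gH99f399f399f399f399f399f399f399f399f399f399f399f399f39+f39+f39+f39+f39+f39+f4B+f4B/f4B/f4B/f4B/gH98gH98gH98f397f397f397f397f397f397f398f398fn98fn98fn99f399f399f399f39+f39+f4B+f4B+f4B+f4B+f4B/gH57gH57gH96gH96gH96f396f396f396fn96fn96fn96fn96fn97fn97fn98fn98fn98fn99foB9foB9foB+foB+f4B+f4B+gH16gH55gH55gH55gH94gH94f4B4f394fn94fn94fn94fX95fX95fX96fX96fX96fX97fYB7fYB8foB8foB9foB9foB9foB+gHx5gH15gH14gH54gH93gH93gIB2f4B2foB2foB2fX93fX93fH93fH94fH94fH95fIB5fIB6fIB7fYB7fYB8fYB8fYB9fYB9gXt5gXx4gX14gX13gH53gH92gIB2gIB1foB1foB1fYB1fIB1e4B2e4B2e4B3e4B3e4B4e4B5e4B5e4B6fIB7fIB7fIB8fYB8gnp5gnt5gnx4gnx4gX13gX52gX92gYB1f4B1foB1fYB0fIB0e4B1eoB1eoB1eoB2eoB3eoB3eoB4eoB5eoB6e4B6e4B7fIB8hHp8g3p6g3t6g3x5g315gn54gn94goB3gYF2f4F2foF1fIF1e4B1eoB1eYB1eYB1eIB2eIB2eIB3eIB4eYB5eYB5eoB6e4B7hnuAhnt/hXt+hXt8hXx7hH17hH96g4B6g4F5gYJ4f4J4fYJ3fIF2eoF2eYF1eIF1d4F2d4F2d4F2d4F3eIB4eYB5eYB6eoB7iH2GiH2FiH2EiH6DiH6Ch36Ahn5+hYB+hIF9hIN9goN8gIN6fYJ5e4J4eoJ3eIJ3d4J3doJ3d4F4d4F4d4F5eIF6eYF7eoF8iX6Ki36Li3+Ki4CKi4CJi4GHioGGiYGFh4KDhoKBhYSBg4SAgIR+fYN8e4N7eoN6eYN6eIN6eIJ6eIJ7eIJ7eIJ8eYF8eYF9iH+Lin+NjICOjYGOjoKPj4OOjoONjYSMjISLioSJiIWHhoSGg4WEgYWCf4WBfYSAfIR/eoR+eYR+eYN+eYN+eYJ+eYJ+eYJ+hn+MiICNioGPjIKQjoORj4SSkIWSkIWRkIaQjoaPjIaNioaLh4aJhYaIg4aHgYaGf4aFfYWDfIWDeoSCeoSBeYOBeYOBeYKAg3+LhYCMiIGOioKQjYORj4SSkIWTkYaUkYeTkYeTj4eRjYeQi4eOiIaMhYWKhIaJgoaIgIaHfoaHfIaGe4WFeoSEeoSEeoODf36Ign+KhYCMh4KOioOQjYSRj4WTkYaUkoeUkoiUkYiTkIiSjoiRjIePiYaOhoWMhIWLgoWJgIWIfoSHfYSGfIOFe4OFeoKEfX6Gfn6HgX+JhIGKh4KMioSOjYWQj4aRkYeTkoeTkoiTkYiTkIiSjoiRjIePiYaOhoWMg4SLgYOKgIOIfoKHfYKGfIGFe4GEfH+DfX+Efn+FgICGhIGIh4OKioSMjYWOj4aPkYeRkYiRkoiSkYiSkIiRjoeQi4ePiYWNhoSMg4KLgYKJf4GIfoCHfYCGfH+FeoCBe4CBfYCCf4CCgIGEg4KFhoOHiYSJi4WKjYaLjoeNj4eOkIiOkIiPj4ePjYeOioaNiISMhYOLgoGJgICIfn+HfX6GfH6FeX9+eoB+e4B/fIB/foGAgIKBg4KChYODiISFioWGi4WIjYaJjYeKjoeLjoeMjYaMjIaMiYSLh4OKhIKJgoCIgH+Hfn2GfXyF"/>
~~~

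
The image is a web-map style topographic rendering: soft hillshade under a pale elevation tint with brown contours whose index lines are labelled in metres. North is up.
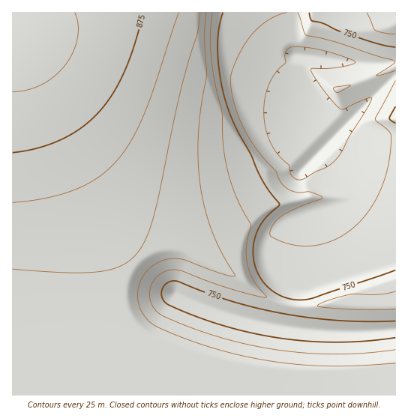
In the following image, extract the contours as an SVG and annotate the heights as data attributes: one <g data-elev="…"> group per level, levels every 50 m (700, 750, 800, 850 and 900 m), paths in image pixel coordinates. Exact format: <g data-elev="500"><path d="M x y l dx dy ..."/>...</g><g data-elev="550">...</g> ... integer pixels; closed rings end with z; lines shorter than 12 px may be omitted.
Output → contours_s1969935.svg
<g data-elev="700"><path d="M296 179l-5-5-3-9-10-10-7-12-5-15-2-16 1-16 5-14 6-10 10-9-1-8 1-5 4-2 4-1 30 4 31 10-1 3-12 3-31 2 12 20 17 20 4 0 24-11 4 0-6 11-30 50-8 7-24 13z"/></g><g data-elev="750"><path d="M396 338l-34 3-34 1-34-2-32-5-42-11-40-14-15-8-3-5-1-5 2-5 3-4 10-2 55 20 53 13 56 7 56 0"/><path d="M396 270l-82 28-12 2-12-1-11-4-10-7-8-9-5-9-2-10-1-10 1-11 8-17 18-18-20-27-9-22-17-31-8-23-6-25-2-26 1-20 4-18"/><path d="M396 106l-7 12 7 5"/><path d="M309 12l1 7 2 2 10 2 15 7 33 12 26 5"/></g><g data-elev="800"><path d="M396 363l-44 3-34 0-34-3-32-5-42-11-38-14-20-9-10-12-4-15 2-15 8-13 14-8 10-2 10 0 38 14 15 3-15-27-9-21-7-24-5-26-1-24 1-25 8-54-3-36 2-27"/></g><g data-elev="850"><path d="M12 202l34-4 30-9 22-12 19-17 15-20 12-26 35-102"/></g><g data-elev="900"><path d="M12 92l16-2 14-5 12-9 11-11 8-13 4-14 1-14-3-12"/></g>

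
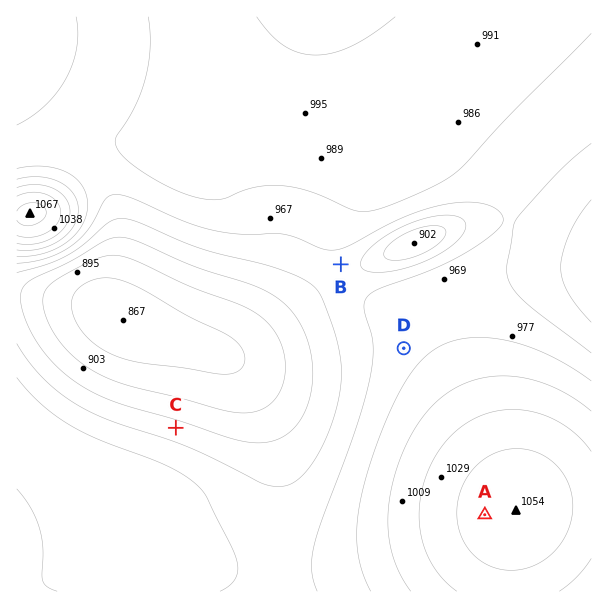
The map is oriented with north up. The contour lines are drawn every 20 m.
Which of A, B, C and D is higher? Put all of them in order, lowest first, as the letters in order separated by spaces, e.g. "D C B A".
C B D A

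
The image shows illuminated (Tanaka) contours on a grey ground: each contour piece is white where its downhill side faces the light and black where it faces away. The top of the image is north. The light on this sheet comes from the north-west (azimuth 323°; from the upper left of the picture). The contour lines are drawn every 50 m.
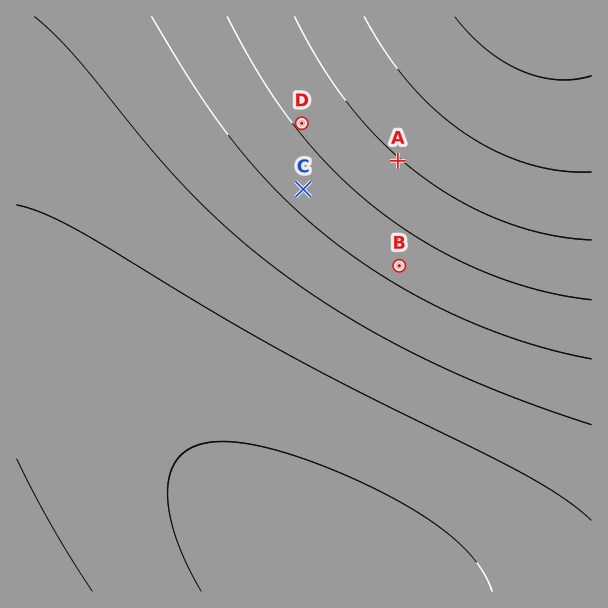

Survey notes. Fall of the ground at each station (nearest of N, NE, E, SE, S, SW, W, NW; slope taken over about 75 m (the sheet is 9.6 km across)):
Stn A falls SW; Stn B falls SW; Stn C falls SW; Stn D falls SW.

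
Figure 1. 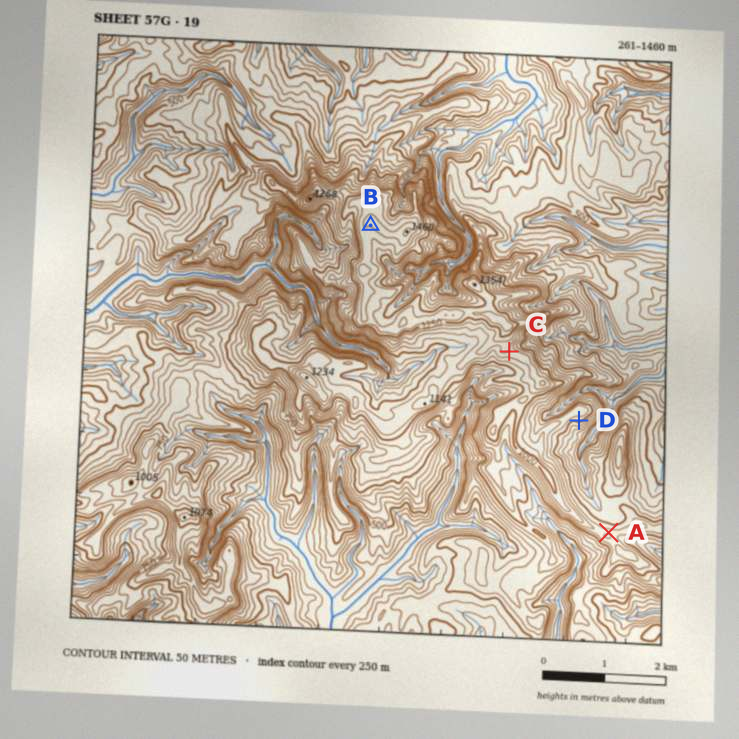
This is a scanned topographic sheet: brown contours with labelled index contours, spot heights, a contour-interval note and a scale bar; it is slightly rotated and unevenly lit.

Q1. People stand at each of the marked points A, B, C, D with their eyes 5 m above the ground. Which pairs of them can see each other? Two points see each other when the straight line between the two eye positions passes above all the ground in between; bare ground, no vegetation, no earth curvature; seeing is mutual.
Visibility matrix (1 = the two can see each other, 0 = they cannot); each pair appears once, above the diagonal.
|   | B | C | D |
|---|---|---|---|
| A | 0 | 1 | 1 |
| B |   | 0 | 0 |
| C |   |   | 0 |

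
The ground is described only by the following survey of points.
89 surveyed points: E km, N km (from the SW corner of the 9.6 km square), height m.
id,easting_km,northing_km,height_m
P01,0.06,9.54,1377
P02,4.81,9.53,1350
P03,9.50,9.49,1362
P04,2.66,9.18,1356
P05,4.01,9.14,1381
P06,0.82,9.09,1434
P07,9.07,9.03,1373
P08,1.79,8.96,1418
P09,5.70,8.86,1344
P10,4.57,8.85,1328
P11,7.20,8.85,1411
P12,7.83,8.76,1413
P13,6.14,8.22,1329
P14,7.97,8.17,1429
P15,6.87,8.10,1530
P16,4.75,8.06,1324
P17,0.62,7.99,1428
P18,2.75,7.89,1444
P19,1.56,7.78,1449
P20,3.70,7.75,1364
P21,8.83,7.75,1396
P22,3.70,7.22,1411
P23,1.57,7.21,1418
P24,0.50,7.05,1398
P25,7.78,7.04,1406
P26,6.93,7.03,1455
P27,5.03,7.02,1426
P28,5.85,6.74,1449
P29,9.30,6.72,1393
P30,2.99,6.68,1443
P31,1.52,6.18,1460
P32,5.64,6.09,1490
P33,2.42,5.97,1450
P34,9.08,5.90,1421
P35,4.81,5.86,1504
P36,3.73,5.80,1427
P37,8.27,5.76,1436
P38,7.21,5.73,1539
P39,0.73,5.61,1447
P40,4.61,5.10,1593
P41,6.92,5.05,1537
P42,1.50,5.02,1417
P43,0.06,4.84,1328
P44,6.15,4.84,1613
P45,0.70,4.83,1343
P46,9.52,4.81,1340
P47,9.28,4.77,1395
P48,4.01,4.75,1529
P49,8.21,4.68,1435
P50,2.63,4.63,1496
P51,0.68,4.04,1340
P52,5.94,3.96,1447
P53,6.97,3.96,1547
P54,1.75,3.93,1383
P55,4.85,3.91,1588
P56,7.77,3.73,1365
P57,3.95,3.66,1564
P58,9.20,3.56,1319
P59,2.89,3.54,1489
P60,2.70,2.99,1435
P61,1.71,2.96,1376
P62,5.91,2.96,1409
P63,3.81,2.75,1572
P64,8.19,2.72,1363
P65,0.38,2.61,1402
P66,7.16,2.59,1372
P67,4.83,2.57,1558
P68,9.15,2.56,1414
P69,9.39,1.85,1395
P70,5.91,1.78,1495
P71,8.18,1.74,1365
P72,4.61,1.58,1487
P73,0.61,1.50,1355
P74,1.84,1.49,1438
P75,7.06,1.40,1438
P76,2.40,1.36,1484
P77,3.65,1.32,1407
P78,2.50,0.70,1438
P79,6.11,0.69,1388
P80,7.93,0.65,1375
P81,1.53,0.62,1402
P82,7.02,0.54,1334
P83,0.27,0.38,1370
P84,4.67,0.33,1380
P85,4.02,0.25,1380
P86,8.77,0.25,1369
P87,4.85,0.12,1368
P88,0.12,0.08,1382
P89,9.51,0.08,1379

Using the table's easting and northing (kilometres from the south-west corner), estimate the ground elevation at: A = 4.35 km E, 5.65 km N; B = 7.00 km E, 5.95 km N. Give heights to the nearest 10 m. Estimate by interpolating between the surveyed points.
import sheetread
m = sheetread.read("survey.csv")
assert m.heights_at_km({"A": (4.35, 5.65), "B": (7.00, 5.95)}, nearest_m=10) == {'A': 1550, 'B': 1520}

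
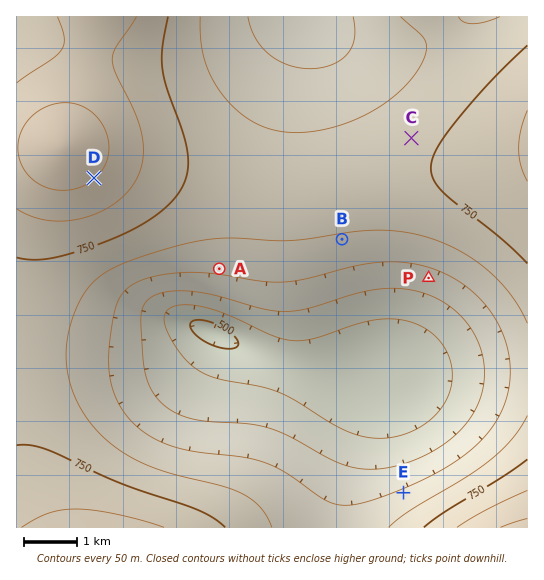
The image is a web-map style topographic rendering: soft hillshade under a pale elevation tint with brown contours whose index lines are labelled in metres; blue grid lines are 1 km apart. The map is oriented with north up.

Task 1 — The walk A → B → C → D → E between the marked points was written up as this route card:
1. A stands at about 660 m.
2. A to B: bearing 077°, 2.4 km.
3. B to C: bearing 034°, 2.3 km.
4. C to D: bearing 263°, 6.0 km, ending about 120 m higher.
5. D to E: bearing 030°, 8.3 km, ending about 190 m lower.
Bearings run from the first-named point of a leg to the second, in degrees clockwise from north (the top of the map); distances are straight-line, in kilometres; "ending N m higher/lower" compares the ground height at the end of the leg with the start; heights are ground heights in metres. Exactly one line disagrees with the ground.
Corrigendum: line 5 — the bearing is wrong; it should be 135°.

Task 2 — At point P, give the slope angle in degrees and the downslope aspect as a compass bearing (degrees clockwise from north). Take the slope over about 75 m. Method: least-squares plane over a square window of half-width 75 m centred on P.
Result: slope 6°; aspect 198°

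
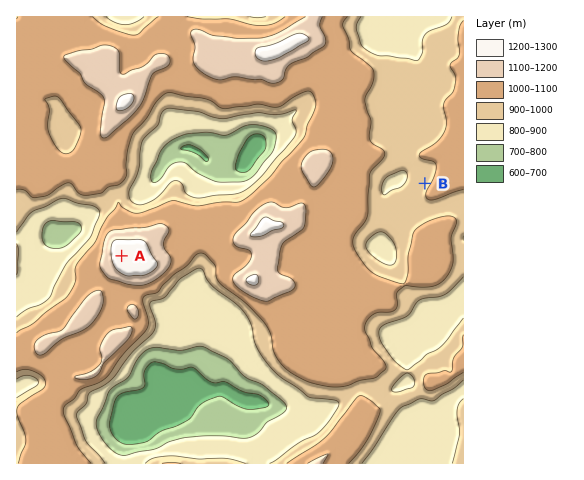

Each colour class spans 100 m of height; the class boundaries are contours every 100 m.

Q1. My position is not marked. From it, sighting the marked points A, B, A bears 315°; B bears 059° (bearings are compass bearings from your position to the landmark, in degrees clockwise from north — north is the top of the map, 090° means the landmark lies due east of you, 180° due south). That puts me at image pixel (190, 324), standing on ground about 850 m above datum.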